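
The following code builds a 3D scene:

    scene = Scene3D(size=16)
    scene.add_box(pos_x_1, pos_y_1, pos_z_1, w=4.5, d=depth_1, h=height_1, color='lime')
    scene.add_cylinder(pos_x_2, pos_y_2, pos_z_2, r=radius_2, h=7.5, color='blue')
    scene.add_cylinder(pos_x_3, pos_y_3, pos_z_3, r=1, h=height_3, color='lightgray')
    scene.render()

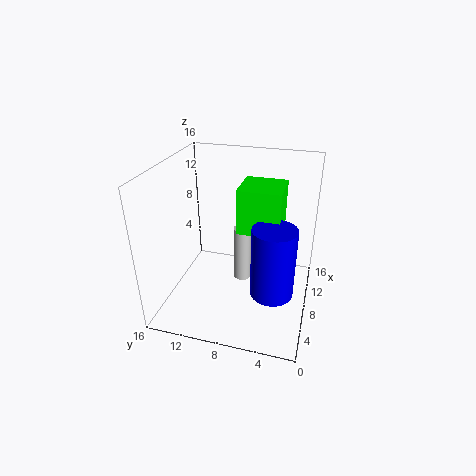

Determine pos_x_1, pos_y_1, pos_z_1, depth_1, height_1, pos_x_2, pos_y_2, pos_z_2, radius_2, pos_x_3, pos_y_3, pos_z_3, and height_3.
pos_x_1 = 6.25, pos_y_1 = 3.25, pos_z_1 = 9.5, depth_1 = 4.5, height_1 = 4.75, pos_x_2 = 5, pos_y_2 = 3.5, pos_z_2 = 3.75, radius_2 = 2.25, pos_x_3 = 9, pos_y_3 = 7.75, pos_z_3 = 2.25, height_3 = 6.5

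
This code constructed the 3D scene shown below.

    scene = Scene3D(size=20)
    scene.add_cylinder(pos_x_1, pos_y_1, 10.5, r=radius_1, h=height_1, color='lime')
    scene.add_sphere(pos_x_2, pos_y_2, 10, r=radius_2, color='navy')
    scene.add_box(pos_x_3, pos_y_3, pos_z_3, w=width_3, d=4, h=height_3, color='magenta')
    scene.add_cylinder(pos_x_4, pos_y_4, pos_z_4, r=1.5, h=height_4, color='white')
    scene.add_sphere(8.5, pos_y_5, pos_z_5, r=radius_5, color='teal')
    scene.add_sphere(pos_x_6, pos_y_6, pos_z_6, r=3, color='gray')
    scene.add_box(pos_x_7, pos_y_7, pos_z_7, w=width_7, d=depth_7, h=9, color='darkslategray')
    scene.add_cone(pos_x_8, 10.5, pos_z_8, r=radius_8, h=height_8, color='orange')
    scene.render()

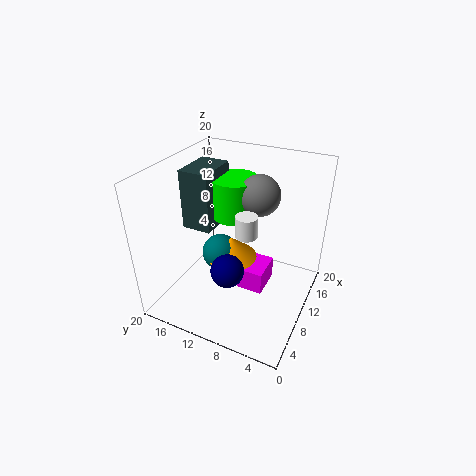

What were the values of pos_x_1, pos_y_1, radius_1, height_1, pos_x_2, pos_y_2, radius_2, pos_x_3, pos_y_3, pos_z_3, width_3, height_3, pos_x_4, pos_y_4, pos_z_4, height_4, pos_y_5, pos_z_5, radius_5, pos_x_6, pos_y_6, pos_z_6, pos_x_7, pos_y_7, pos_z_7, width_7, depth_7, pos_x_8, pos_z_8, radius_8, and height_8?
pos_x_1 = 15; pos_y_1 = 13; radius_1 = 3.5; height_1 = 6; pos_x_2 = 3; pos_y_2 = 8; radius_2 = 2; pos_x_3 = 10.5; pos_y_3 = 6.5; pos_z_3 = 0.5; width_3 = 5; height_3 = 3.5; pos_x_4 = 9.5; pos_y_4 = 8.5; pos_z_4 = 11; height_4 = 3; pos_y_5 = 12; pos_z_5 = 8; radius_5 = 2.5; pos_x_6 = 15; pos_y_6 = 9; pos_z_6 = 14.5; pos_x_7 = 10.5; pos_y_7 = 15; pos_z_7 = 9; width_7 = 6.5; depth_7 = 4.5; pos_x_8 = 9; pos_z_8 = 7.5; radius_8 = 3.5; height_8 = 3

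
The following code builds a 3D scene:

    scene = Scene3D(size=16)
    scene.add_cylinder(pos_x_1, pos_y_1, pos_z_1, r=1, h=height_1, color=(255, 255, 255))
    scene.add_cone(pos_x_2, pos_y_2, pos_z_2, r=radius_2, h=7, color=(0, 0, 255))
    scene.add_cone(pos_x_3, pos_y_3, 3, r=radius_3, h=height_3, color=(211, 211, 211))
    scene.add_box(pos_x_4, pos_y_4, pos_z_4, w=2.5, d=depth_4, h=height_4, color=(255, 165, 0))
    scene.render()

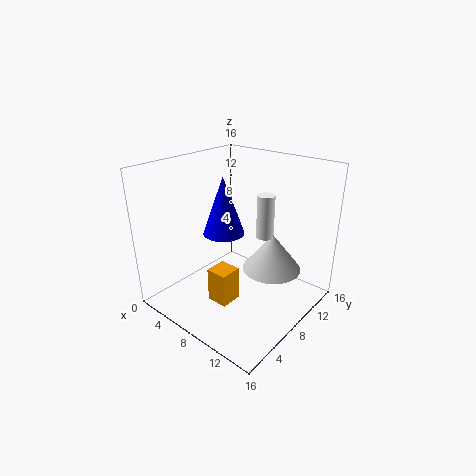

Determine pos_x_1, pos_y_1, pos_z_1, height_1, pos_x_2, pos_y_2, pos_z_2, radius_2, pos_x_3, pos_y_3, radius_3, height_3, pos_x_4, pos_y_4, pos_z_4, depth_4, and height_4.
pos_x_1 = 9.5; pos_y_1 = 11; pos_z_1 = 7.5; height_1 = 5; pos_x_2 = 4.5; pos_y_2 = 9.5; pos_z_2 = 7; radius_2 = 2.5; pos_x_3 = 10; pos_y_3 = 12; radius_3 = 3.5; height_3 = 4.5; pos_x_4 = 6; pos_y_4 = 5; pos_z_4 = 0.5; depth_4 = 2.5; height_4 = 4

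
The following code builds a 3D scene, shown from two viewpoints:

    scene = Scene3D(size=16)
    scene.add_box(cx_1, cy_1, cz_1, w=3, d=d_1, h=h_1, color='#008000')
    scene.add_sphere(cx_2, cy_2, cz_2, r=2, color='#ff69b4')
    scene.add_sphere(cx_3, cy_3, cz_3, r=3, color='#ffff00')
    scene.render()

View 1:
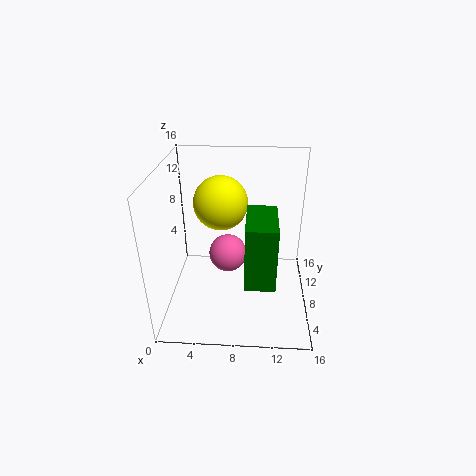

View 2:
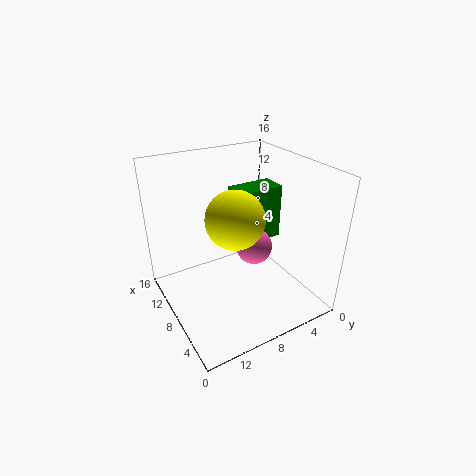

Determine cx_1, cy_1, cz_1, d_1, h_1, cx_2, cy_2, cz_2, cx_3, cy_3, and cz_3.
cx_1 = 9
cy_1 = 1.5
cz_1 = 6
d_1 = 5.5
h_1 = 6.5
cx_2 = 7
cy_2 = 6.5
cz_2 = 7
cx_3 = 6
cy_3 = 9.5
cz_3 = 11.5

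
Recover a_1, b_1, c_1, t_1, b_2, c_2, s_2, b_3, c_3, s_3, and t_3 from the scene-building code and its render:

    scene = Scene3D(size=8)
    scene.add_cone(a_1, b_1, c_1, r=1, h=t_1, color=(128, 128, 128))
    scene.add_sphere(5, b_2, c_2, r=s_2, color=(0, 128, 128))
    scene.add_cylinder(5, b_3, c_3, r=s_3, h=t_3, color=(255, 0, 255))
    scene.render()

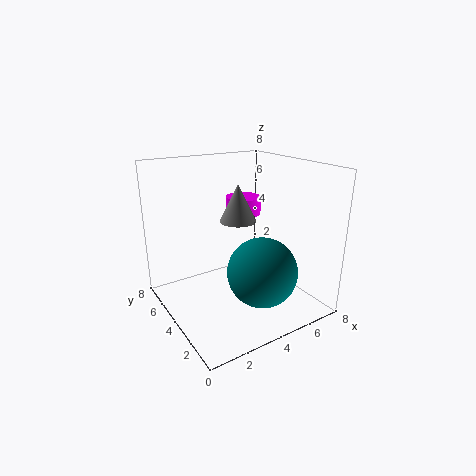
a_1 = 4, b_1 = 4, c_1 = 5, t_1 = 2, b_2 = 3, c_2 = 2, s_2 = 2, b_3 = 5, c_3 = 5, s_3 = 1, t_3 = 1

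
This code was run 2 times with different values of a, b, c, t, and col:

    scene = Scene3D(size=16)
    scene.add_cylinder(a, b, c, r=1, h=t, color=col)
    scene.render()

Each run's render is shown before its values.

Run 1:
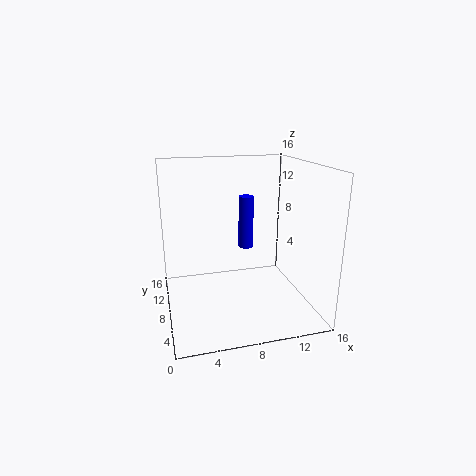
a = 11, b = 15, c = 4, t = 7, col = 'blue'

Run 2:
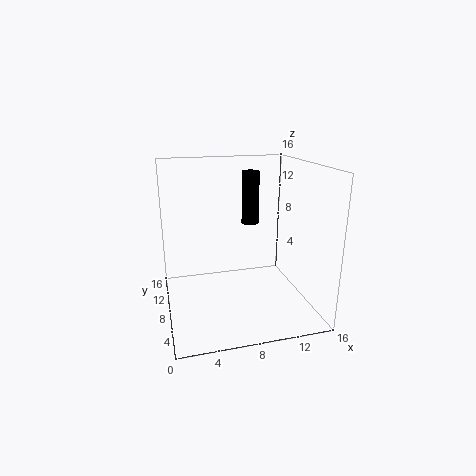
a = 10, b = 10, c = 9, t = 6, col = 'black'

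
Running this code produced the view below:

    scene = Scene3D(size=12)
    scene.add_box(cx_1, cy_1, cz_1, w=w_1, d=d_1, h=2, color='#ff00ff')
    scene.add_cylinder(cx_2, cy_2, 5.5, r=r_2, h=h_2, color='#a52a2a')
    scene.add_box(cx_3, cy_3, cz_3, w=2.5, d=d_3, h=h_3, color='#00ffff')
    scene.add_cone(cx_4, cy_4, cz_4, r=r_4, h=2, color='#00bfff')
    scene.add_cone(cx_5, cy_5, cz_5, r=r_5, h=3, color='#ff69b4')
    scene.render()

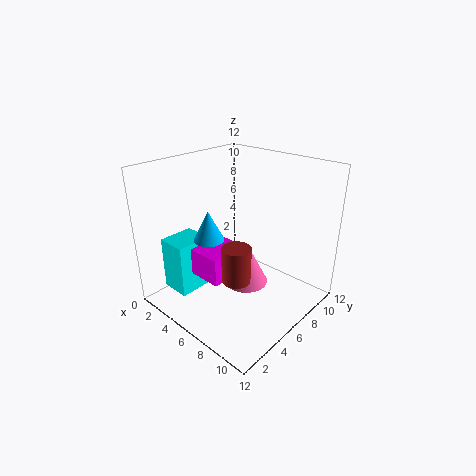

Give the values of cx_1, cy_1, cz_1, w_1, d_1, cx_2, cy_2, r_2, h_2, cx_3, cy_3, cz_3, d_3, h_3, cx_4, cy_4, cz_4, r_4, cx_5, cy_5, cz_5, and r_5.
cx_1 = 6, cy_1 = 1, cz_1 = 5, w_1 = 2.5, d_1 = 3, cx_2 = 9.5, cy_2 = 2, r_2 = 1, h_2 = 2.5, cx_3 = 1.5, cy_3 = 1.5, cz_3 = 1.5, d_3 = 3, h_3 = 4.5, cx_4 = 8, cy_4 = 1, cz_4 = 8.5, r_4 = 1, cx_5 = 9.5, cy_5 = 3, cz_5 = 5, r_5 = 1.5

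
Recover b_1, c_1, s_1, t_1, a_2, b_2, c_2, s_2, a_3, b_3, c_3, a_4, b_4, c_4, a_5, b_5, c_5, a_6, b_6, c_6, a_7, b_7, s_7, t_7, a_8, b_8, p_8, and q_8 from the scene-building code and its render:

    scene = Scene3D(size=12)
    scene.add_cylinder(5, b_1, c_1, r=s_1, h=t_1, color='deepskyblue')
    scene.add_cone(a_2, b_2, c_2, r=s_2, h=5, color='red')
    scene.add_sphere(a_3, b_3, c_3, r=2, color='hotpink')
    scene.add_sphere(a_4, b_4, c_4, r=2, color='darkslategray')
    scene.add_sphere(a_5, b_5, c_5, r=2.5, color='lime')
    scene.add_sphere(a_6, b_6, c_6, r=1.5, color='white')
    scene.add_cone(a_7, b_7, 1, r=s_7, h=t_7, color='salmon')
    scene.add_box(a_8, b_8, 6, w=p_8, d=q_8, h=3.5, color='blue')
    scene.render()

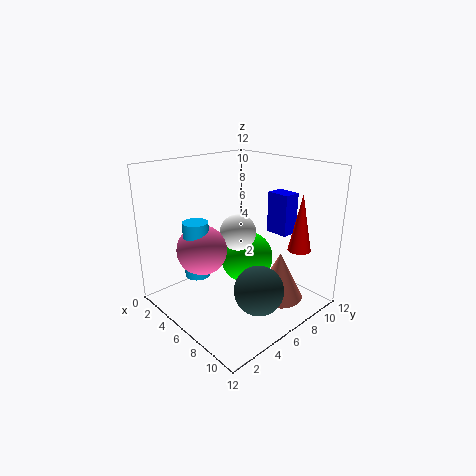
b_1 = 2.5, c_1 = 3.5, s_1 = 1, t_1 = 4.5, a_2 = 9, b_2 = 10.5, c_2 = 4.5, s_2 = 1, a_3 = 5, b_3 = 3, c_3 = 5.5, a_4 = 9, b_4 = 5.5, c_4 = 2.5, a_5 = 4, b_5 = 9, c_5 = 2.5, a_6 = 6, b_6 = 6, c_6 = 6.5, a_7 = 9, b_7 = 8, s_7 = 2, t_7 = 4, a_8 = 6.5, b_8 = 9, p_8 = 2, q_8 = 1.5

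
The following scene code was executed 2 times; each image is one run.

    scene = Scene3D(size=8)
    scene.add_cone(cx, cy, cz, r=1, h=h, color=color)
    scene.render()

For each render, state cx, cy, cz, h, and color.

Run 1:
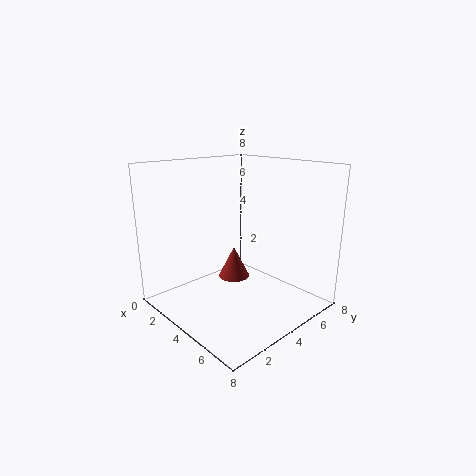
cx = 2; cy = 5.5; cz = 0.5; h = 2; color = 'brown'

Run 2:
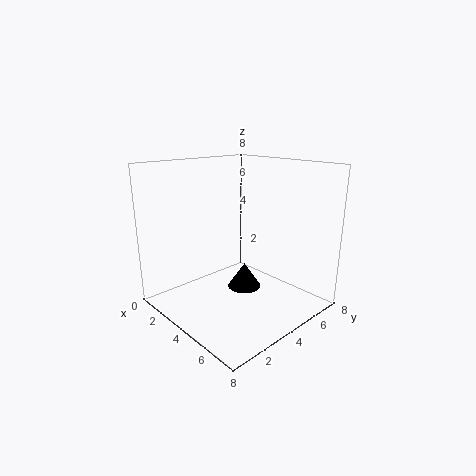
cx = 3.5; cy = 5; cz = 0.5; h = 1.5; color = 'black'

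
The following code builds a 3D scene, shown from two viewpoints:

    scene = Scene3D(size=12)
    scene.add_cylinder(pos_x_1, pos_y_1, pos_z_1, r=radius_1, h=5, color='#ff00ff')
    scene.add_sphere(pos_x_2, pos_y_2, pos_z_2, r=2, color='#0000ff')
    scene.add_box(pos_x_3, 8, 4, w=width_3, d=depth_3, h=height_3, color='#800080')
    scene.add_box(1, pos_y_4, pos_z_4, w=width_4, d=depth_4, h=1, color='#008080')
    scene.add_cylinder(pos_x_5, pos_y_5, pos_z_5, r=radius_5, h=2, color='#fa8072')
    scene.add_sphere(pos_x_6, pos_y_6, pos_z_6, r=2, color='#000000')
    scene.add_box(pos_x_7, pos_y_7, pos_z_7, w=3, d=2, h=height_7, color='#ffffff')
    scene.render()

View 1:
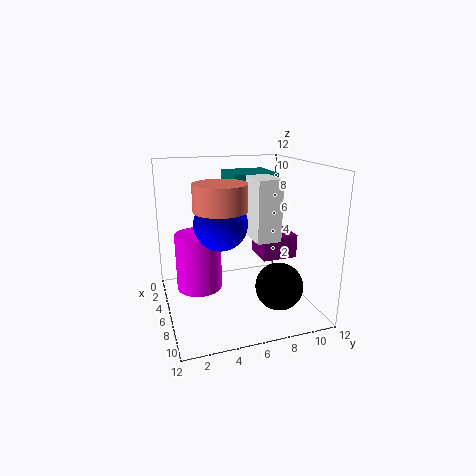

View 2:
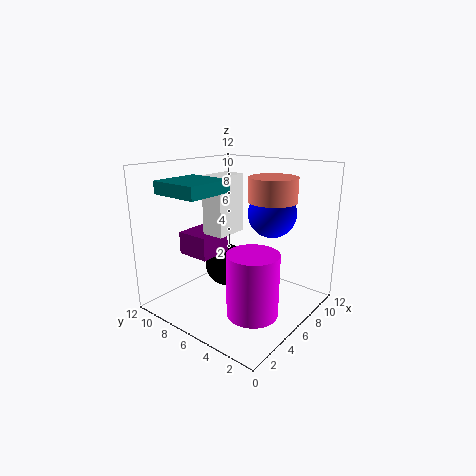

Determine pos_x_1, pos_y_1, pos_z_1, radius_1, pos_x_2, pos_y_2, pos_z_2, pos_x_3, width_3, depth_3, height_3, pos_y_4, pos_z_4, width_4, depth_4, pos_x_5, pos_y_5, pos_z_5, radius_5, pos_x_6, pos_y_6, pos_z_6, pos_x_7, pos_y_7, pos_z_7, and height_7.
pos_x_1 = 4, pos_y_1 = 3, pos_z_1 = 1, radius_1 = 2, pos_x_2 = 8, pos_y_2 = 4, pos_z_2 = 8, pos_x_3 = 4, width_3 = 3, depth_3 = 3, height_3 = 2, pos_y_4 = 6, pos_z_4 = 10, width_4 = 4, depth_4 = 4, pos_x_5 = 8, pos_y_5 = 4, pos_z_5 = 9, radius_5 = 2, pos_x_6 = 8, pos_y_6 = 9, pos_z_6 = 2, pos_x_7 = 5, pos_y_7 = 7, pos_z_7 = 6, height_7 = 5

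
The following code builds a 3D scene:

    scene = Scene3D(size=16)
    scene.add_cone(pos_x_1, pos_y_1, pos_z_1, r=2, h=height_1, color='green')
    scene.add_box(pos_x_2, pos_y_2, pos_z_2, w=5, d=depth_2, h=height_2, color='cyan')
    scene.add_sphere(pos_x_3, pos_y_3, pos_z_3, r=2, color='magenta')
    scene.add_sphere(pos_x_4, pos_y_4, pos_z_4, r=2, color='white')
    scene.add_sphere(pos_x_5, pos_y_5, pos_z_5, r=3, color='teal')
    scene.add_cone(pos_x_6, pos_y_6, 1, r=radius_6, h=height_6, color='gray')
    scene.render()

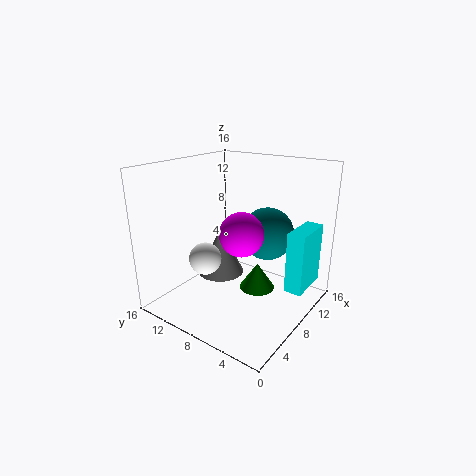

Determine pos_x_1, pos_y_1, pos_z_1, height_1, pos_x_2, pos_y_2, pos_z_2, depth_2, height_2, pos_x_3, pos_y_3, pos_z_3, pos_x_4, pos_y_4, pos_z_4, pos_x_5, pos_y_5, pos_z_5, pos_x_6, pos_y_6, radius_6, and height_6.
pos_x_1 = 9
pos_y_1 = 6
pos_z_1 = 2
height_1 = 3
pos_x_2 = 10
pos_y_2 = 1
pos_z_2 = 2
depth_2 = 2
height_2 = 7
pos_x_3 = 3
pos_y_3 = 4
pos_z_3 = 11
pos_x_4 = 8
pos_y_4 = 13
pos_z_4 = 4
pos_x_5 = 11
pos_y_5 = 6
pos_z_5 = 8
pos_x_6 = 11
pos_y_6 = 13
radius_6 = 3
height_6 = 6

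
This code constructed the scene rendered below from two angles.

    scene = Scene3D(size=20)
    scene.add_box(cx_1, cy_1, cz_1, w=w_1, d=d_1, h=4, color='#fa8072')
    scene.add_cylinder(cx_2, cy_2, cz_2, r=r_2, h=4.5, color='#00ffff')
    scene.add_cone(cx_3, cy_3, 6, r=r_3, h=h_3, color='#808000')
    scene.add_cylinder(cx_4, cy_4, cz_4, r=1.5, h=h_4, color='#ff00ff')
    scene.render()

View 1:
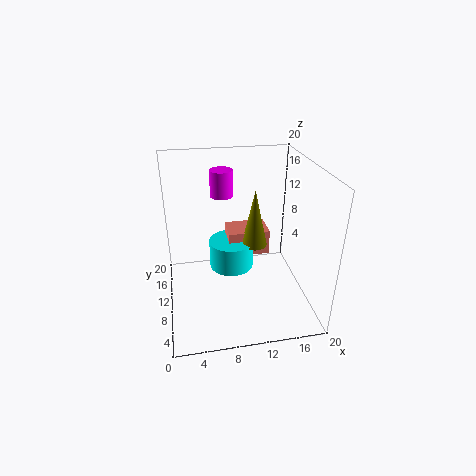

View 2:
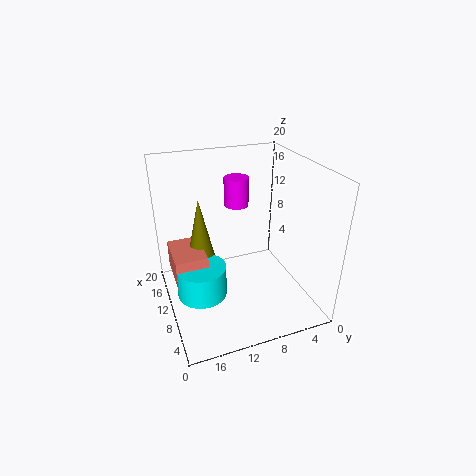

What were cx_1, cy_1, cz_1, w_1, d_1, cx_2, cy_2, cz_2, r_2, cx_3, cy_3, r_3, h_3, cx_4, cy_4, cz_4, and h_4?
cx_1 = 9.5, cy_1 = 14.5, cz_1 = 4, w_1 = 6.5, d_1 = 4.5, cx_2 = 10, cy_2 = 15.5, cz_2 = 2, r_2 = 3.5, cx_3 = 13.5, cy_3 = 14.5, r_3 = 2, h_3 = 9, cx_4 = 8, cy_4 = 11, cz_4 = 16, h_4 = 3.5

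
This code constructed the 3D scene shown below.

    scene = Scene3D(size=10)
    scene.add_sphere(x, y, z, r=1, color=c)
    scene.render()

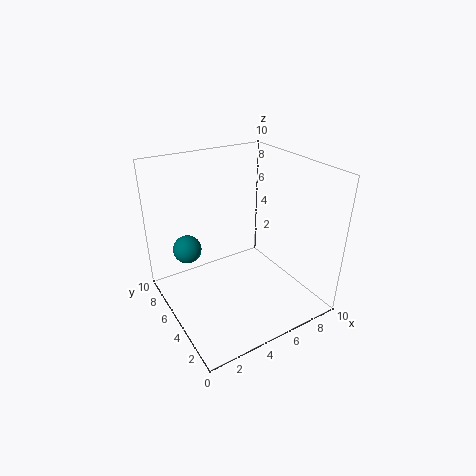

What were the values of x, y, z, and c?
x = 2
y = 7
z = 4
c = 'teal'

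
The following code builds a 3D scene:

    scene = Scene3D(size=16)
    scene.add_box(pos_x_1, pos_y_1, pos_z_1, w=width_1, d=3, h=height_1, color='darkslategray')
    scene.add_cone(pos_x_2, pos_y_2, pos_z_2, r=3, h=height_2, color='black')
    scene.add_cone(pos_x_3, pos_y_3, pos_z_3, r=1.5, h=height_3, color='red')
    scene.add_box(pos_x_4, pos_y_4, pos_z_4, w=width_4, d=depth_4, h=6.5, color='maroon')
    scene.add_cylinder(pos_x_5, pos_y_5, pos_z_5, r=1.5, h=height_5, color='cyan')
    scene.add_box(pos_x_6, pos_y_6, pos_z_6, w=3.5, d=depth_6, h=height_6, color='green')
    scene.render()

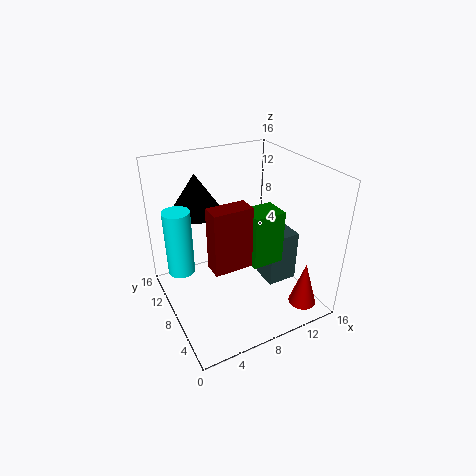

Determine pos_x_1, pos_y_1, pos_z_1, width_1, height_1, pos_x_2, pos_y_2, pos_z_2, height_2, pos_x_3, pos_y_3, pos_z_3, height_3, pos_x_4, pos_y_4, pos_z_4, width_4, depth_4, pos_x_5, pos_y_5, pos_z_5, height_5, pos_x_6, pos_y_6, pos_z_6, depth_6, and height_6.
pos_x_1 = 11
pos_y_1 = 5.5
pos_z_1 = 2
width_1 = 3.5
height_1 = 6
pos_x_2 = 5
pos_y_2 = 12.5
pos_z_2 = 10
height_2 = 4.5
pos_x_3 = 13
pos_y_3 = 2
pos_z_3 = 1.5
height_3 = 5
pos_x_4 = 3.5
pos_y_4 = 4
pos_z_4 = 7
width_4 = 4
depth_4 = 2
pos_x_5 = 2
pos_y_5 = 10.5
pos_z_5 = 4
height_5 = 7.5
pos_x_6 = 8.5
pos_y_6 = 5
pos_z_6 = 5.5
depth_6 = 3
height_6 = 6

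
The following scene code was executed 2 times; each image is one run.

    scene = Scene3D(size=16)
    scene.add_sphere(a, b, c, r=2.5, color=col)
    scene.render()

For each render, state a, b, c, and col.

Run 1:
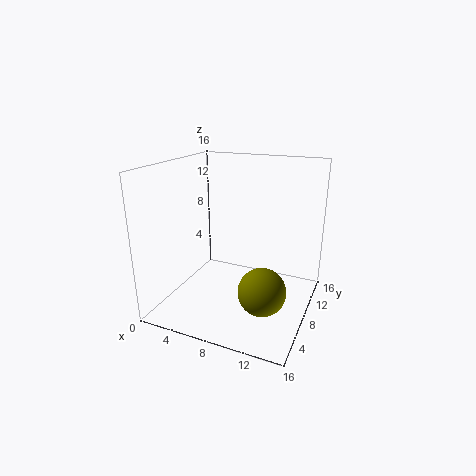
a = 12, b = 5, c = 3.75, col = 'olive'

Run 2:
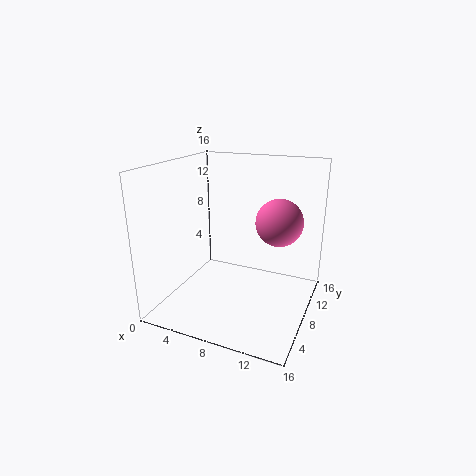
a = 12.5, b = 8.5, c = 10.25, col = 'hotpink'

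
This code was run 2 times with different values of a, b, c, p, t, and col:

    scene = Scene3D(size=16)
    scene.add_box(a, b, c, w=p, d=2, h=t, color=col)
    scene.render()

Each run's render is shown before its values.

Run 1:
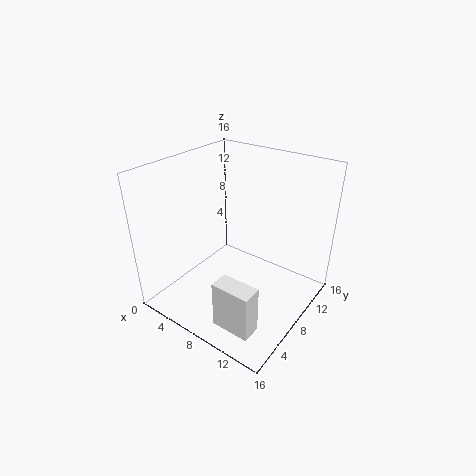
a = 10; b = 1; c = 2; p = 4; t = 5; col = 'white'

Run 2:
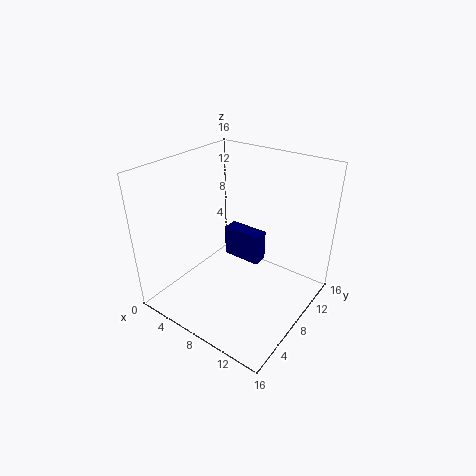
a = 3; b = 12; c = 2; p = 5; t = 4; col = 'navy'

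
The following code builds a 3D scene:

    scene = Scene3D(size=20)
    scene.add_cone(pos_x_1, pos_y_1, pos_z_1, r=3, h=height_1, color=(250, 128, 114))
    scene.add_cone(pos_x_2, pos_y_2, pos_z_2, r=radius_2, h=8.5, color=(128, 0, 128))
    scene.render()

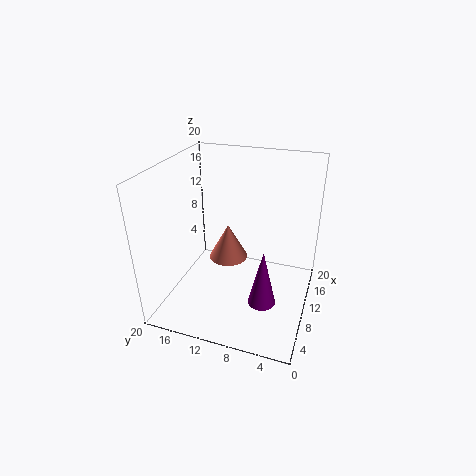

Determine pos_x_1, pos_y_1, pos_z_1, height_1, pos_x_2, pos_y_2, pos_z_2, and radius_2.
pos_x_1 = 14, pos_y_1 = 13, pos_z_1 = 4, height_1 = 5.5, pos_x_2 = 9, pos_y_2 = 6, pos_z_2 = 0.5, radius_2 = 2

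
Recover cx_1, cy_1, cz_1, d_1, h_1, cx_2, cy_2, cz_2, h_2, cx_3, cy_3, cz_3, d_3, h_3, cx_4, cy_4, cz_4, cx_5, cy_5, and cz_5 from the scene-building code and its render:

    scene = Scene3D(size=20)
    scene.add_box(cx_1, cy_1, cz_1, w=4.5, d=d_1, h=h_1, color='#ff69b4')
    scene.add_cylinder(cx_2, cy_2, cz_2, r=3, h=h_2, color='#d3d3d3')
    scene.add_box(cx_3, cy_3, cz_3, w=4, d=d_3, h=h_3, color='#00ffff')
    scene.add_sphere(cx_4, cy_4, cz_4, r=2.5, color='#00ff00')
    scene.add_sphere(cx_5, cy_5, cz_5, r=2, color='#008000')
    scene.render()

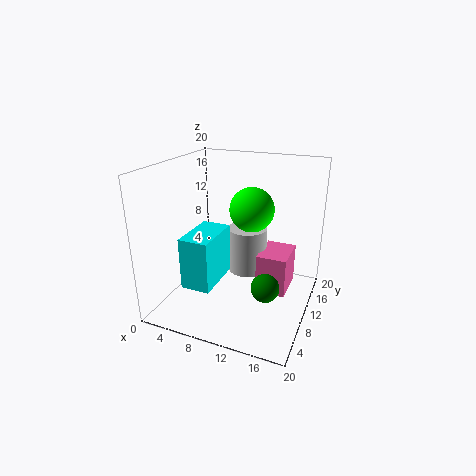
cx_1 = 12, cy_1 = 12, cz_1 = 0.5, d_1 = 6, h_1 = 6, cx_2 = 9.5, cy_2 = 15, cz_2 = 2.5, h_2 = 7, cx_3 = 4.5, cy_3 = 3.5, cz_3 = 4.5, d_3 = 7, h_3 = 7, cx_4 = 14, cy_4 = 4.5, cz_4 = 16.5, cx_5 = 14.5, cy_5 = 9, cz_5 = 3.5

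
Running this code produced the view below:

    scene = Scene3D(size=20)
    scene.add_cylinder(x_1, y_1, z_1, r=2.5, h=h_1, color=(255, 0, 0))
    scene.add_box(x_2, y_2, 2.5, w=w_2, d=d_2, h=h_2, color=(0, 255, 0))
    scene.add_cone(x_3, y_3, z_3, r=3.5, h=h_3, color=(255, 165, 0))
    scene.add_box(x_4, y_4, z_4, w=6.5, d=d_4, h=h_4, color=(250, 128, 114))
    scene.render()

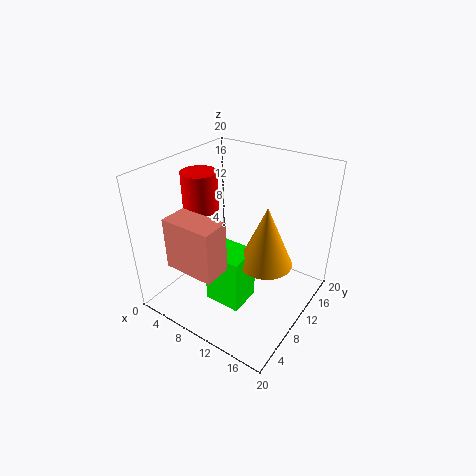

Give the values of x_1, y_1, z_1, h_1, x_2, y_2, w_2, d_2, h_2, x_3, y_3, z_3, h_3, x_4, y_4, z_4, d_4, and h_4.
x_1 = 4
y_1 = 9.5
z_1 = 13
h_1 = 5.5
x_2 = 8.5
y_2 = 4.5
w_2 = 5
d_2 = 4.5
h_2 = 7.5
x_3 = 15
y_3 = 9
z_3 = 8.5
h_3 = 8
x_4 = 6
y_4 = 0.5
z_4 = 9.5
d_4 = 3.5
h_4 = 6.5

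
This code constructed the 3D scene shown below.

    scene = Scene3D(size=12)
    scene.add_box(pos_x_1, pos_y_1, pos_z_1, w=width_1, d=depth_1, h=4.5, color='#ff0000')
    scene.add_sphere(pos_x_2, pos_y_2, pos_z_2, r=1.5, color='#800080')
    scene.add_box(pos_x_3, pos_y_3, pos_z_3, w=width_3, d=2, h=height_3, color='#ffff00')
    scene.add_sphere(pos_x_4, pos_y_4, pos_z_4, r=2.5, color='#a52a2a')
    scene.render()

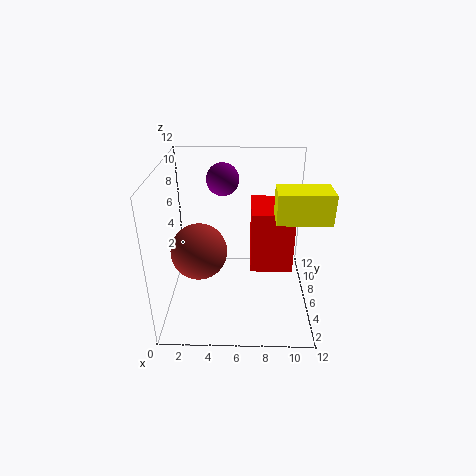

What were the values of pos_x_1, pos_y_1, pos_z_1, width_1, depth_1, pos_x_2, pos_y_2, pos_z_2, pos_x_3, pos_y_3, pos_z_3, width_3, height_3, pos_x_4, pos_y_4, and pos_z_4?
pos_x_1 = 7
pos_y_1 = 2
pos_z_1 = 5.5
width_1 = 3
depth_1 = 3.5
pos_x_2 = 4.5
pos_y_2 = 10.5
pos_z_2 = 9.5
pos_x_3 = 8.5
pos_y_3 = 0.5
pos_z_3 = 10
width_3 = 3.5
height_3 = 2
pos_x_4 = 2.5
pos_y_4 = 7
pos_z_4 = 4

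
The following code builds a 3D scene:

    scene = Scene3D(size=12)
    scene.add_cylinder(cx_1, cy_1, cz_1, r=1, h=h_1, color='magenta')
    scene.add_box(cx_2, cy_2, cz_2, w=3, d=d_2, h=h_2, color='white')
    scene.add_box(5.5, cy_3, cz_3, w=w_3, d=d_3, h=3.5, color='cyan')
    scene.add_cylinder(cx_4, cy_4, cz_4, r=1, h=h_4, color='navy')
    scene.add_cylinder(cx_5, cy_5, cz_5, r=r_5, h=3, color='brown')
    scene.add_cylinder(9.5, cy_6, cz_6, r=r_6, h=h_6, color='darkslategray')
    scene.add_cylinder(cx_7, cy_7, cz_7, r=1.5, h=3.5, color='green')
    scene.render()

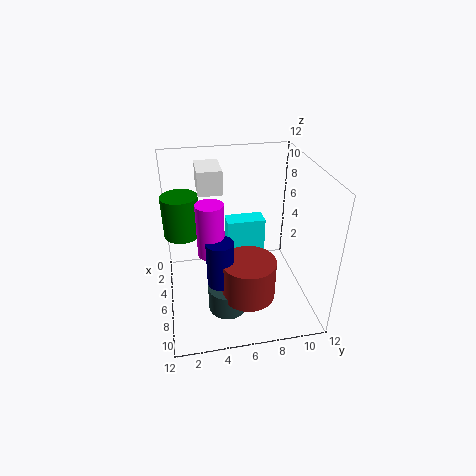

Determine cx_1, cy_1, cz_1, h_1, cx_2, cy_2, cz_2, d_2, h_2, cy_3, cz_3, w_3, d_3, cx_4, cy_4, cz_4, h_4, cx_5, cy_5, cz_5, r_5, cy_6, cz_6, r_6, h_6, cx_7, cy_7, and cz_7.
cx_1 = 8.5, cy_1 = 3.5, cz_1 = 6.5, h_1 = 4, cx_2 = 2, cy_2 = 3, cz_2 = 9.5, d_2 = 2, h_2 = 2, cy_3 = 5, cz_3 = 4.5, w_3 = 1.5, d_3 = 3, cx_4 = 9.5, cy_4 = 4, cz_4 = 4.5, h_4 = 3.5, cx_5 = 10, cy_5 = 6, cz_5 = 3.5, r_5 = 2, cy_6 = 4.5, cz_6 = 2, r_6 = 1.5, h_6 = 2, cx_7 = 4.5, cy_7 = 1.5, cz_7 = 6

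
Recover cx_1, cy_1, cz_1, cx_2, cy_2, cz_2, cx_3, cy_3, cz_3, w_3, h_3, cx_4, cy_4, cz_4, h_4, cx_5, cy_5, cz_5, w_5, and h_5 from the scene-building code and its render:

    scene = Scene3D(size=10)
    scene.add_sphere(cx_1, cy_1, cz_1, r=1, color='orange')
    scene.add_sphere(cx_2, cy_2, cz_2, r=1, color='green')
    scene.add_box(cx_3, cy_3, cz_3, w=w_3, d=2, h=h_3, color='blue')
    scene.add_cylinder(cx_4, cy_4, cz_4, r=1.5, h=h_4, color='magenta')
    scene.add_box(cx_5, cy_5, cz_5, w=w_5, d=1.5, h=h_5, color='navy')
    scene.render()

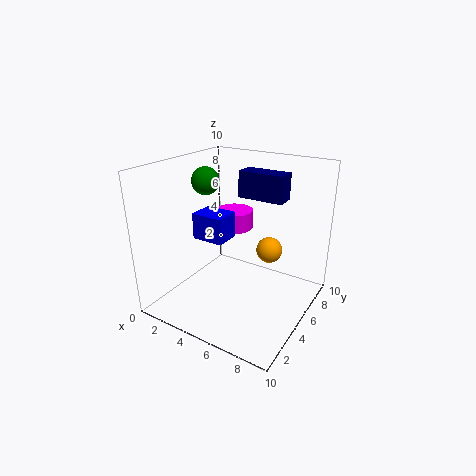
cx_1 = 6; cy_1 = 8; cz_1 = 3; cx_2 = 2; cy_2 = 5.5; cz_2 = 8.5; cx_3 = 1; cy_3 = 5; cz_3 = 4; w_3 = 2.5; h_3 = 2; cx_4 = 2.5; cy_4 = 8.5; cz_4 = 4; h_4 = 1.5; cx_5 = 3.5; cy_5 = 7.5; cz_5 = 7; w_5 = 3.5; h_5 = 2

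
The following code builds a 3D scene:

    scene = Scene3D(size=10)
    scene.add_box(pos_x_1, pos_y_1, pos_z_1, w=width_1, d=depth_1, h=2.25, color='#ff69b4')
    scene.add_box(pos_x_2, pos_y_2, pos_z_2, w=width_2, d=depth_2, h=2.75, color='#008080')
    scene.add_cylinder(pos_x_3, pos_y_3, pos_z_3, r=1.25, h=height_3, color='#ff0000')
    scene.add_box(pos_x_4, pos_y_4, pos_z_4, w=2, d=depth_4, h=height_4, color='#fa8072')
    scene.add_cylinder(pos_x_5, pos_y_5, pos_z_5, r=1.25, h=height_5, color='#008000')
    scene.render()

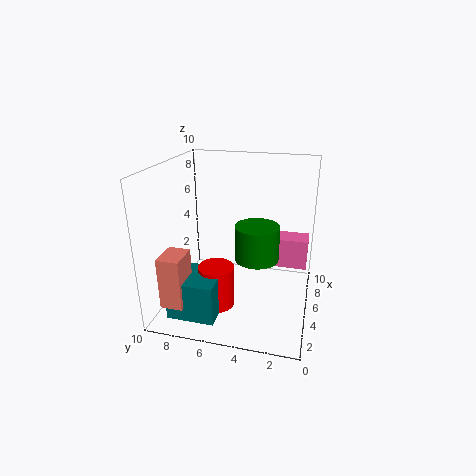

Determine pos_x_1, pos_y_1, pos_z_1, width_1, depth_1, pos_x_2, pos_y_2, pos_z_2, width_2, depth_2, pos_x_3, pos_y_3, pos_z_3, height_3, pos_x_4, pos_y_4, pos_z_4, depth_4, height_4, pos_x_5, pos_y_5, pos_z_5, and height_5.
pos_x_1 = 7, pos_y_1 = 0.25, pos_z_1 = 2, width_1 = 1.75, depth_1 = 2.75, pos_x_2 = 1.25, pos_y_2 = 5.75, pos_z_2 = 0.25, width_2 = 3, depth_2 = 3.25, pos_x_3 = 3.75, pos_y_3 = 6.25, pos_z_3 = 0.25, height_3 = 3, pos_x_4 = 1, pos_y_4 = 7.75, pos_z_4 = 1.25, depth_4 = 1.5, height_4 = 3.5, pos_x_5 = 1.5, pos_y_5 = 3, pos_z_5 = 5.5, height_5 = 2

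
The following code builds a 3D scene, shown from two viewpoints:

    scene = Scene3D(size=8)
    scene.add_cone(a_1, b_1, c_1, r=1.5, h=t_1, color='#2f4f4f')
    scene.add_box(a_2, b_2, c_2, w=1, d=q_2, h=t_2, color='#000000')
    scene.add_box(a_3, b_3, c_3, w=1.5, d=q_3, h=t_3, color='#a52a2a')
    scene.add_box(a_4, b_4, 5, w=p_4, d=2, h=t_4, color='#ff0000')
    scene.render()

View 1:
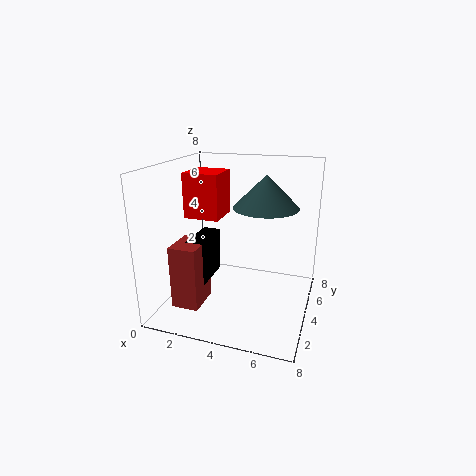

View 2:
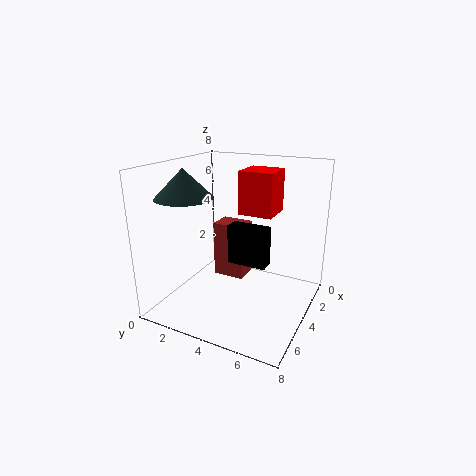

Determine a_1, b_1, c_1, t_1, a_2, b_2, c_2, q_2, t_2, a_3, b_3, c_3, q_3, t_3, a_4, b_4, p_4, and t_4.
a_1 = 6; b_1 = 2; c_1 = 6.5; t_1 = 1.5; a_2 = 1.5; b_2 = 2.5; c_2 = 1.5; q_2 = 2.5; t_2 = 2.5; a_3 = 1; b_3 = 1.5; c_3 = 0.5; q_3 = 2; t_3 = 3.5; a_4 = 1; b_4 = 3.5; p_4 = 2; t_4 = 2.5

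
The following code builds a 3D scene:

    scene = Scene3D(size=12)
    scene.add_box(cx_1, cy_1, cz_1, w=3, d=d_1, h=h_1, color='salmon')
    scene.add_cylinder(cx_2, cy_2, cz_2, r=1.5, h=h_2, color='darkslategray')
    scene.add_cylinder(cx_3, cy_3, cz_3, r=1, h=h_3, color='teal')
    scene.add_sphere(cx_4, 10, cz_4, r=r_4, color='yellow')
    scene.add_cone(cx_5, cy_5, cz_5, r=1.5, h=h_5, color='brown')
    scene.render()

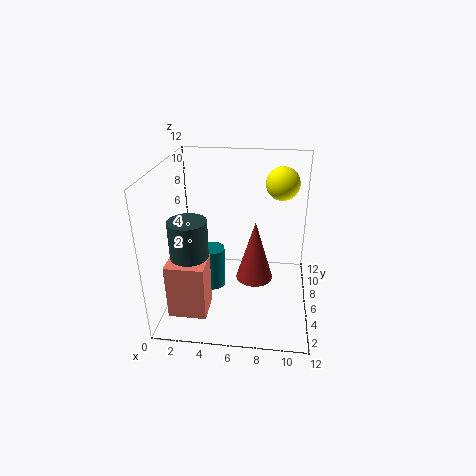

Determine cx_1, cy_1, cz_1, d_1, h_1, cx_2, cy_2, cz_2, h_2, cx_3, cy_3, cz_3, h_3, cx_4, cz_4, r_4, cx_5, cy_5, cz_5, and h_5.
cx_1 = 1, cy_1 = 1.5, cz_1 = 1, d_1 = 2.5, h_1 = 4.5, cx_2 = 2.5, cy_2 = 3.5, cz_2 = 5, h_2 = 3.5, cx_3 = 4, cy_3 = 5, cz_3 = 2, h_3 = 3.5, cx_4 = 9.5, cz_4 = 9.5, r_4 = 1.5, cx_5 = 7.5, cy_5 = 5, cz_5 = 3, h_5 = 5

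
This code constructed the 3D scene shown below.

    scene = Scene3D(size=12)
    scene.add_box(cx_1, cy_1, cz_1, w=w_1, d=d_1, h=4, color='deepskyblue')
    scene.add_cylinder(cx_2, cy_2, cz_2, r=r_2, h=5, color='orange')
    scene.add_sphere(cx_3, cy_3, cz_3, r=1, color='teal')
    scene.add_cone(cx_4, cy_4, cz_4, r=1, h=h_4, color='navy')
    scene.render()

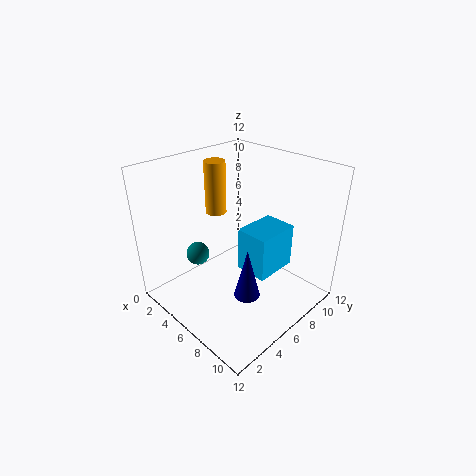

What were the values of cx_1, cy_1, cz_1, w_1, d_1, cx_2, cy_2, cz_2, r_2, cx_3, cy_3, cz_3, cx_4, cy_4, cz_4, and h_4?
cx_1 = 5
cy_1 = 7
cz_1 = 2
w_1 = 3
d_1 = 4
cx_2 = 1
cy_2 = 8
cz_2 = 6
r_2 = 1
cx_3 = 3
cy_3 = 4
cz_3 = 4
cx_4 = 9
cy_4 = 4
cz_4 = 3
h_4 = 4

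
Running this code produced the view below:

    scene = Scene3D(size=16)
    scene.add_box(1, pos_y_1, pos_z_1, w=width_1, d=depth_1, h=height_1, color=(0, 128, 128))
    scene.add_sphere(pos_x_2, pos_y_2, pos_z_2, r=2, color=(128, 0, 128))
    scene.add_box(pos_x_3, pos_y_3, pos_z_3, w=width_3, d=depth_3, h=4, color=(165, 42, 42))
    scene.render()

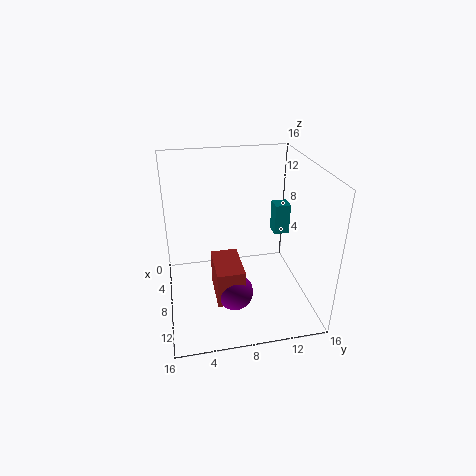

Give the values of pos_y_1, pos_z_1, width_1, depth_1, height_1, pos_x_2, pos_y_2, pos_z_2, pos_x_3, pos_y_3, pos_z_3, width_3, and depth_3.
pos_y_1 = 14
pos_z_1 = 5
width_1 = 2
depth_1 = 2
height_1 = 4
pos_x_2 = 11
pos_y_2 = 7
pos_z_2 = 3
pos_x_3 = 7
pos_y_3 = 5
pos_z_3 = 2
width_3 = 5
depth_3 = 3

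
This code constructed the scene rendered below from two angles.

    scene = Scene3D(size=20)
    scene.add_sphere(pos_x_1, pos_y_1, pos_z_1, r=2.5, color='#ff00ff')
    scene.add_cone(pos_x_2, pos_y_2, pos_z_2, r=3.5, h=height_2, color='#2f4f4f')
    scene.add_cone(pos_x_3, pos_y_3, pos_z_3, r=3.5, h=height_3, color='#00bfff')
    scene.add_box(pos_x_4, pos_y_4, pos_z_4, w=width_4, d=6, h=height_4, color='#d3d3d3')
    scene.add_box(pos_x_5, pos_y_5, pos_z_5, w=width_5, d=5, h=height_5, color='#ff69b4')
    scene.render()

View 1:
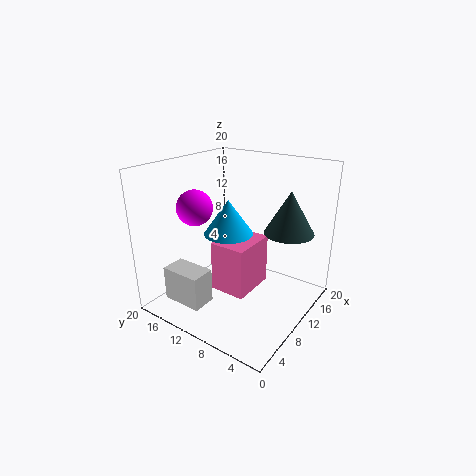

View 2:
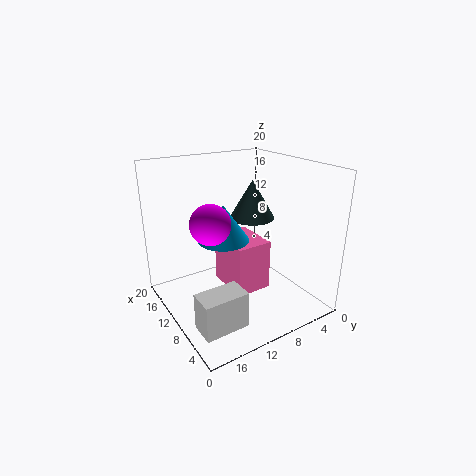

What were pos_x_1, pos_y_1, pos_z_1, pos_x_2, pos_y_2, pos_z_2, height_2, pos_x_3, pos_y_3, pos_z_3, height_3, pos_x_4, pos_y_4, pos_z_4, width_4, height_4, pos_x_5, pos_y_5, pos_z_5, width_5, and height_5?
pos_x_1 = 7.5; pos_y_1 = 15.5; pos_z_1 = 14; pos_x_2 = 14.5; pos_y_2 = 4.5; pos_z_2 = 10.5; height_2 = 6; pos_x_3 = 10.5; pos_y_3 = 12; pos_z_3 = 10; height_3 = 5; pos_x_4 = 3.5; pos_y_4 = 12.5; pos_z_4 = 0.5; width_4 = 3.5; height_4 = 5; pos_x_5 = 6.5; pos_y_5 = 7; pos_z_5 = 3; width_5 = 6.5; height_5 = 7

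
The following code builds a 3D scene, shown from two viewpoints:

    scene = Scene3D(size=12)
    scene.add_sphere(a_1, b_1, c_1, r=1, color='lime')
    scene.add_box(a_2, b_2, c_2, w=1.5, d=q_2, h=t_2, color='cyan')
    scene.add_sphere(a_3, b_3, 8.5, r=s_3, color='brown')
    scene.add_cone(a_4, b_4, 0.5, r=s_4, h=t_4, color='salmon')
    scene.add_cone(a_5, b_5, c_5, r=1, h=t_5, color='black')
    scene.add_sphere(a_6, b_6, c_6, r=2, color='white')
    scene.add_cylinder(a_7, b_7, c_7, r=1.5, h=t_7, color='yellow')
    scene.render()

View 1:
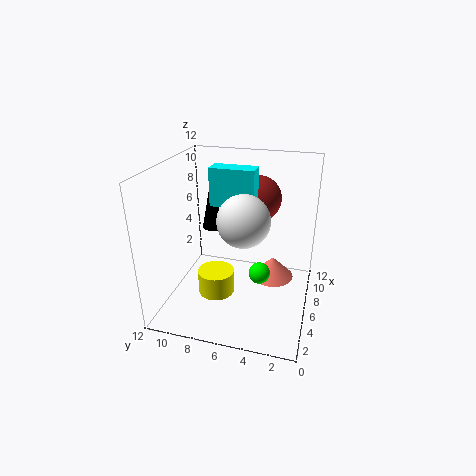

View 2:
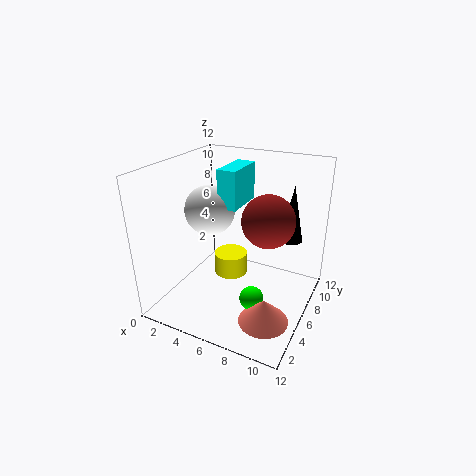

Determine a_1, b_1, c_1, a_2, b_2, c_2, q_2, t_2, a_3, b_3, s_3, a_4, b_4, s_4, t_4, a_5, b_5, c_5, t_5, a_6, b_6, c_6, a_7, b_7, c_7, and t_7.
a_1 = 8
b_1 = 4.5
c_1 = 1.5
a_2 = 5
b_2 = 4.5
c_2 = 9
q_2 = 3.5
t_2 = 3
a_3 = 9
b_3 = 5
s_3 = 2
a_4 = 9.5
b_4 = 3.5
s_4 = 2
t_4 = 2
a_5 = 9.5
b_5 = 9.5
c_5 = 5
t_5 = 5
a_6 = 4
b_6 = 5
c_6 = 8.5
a_7 = 4.5
b_7 = 7.5
c_7 = 1.5
t_7 = 2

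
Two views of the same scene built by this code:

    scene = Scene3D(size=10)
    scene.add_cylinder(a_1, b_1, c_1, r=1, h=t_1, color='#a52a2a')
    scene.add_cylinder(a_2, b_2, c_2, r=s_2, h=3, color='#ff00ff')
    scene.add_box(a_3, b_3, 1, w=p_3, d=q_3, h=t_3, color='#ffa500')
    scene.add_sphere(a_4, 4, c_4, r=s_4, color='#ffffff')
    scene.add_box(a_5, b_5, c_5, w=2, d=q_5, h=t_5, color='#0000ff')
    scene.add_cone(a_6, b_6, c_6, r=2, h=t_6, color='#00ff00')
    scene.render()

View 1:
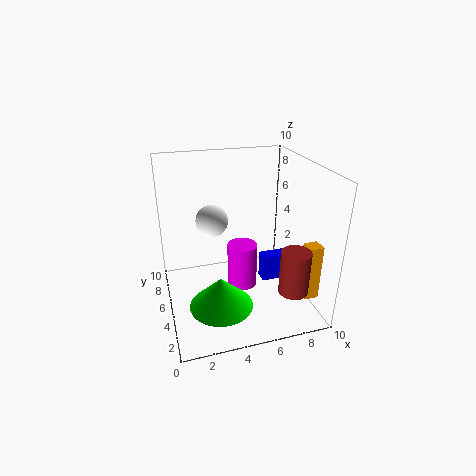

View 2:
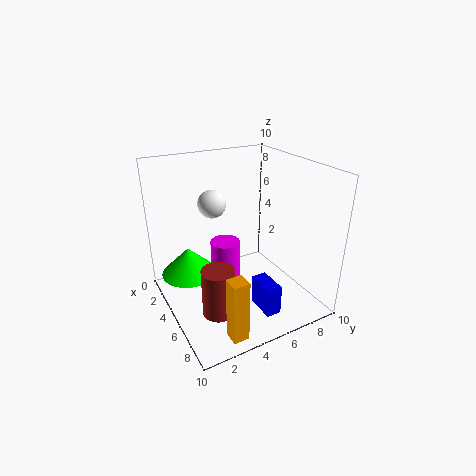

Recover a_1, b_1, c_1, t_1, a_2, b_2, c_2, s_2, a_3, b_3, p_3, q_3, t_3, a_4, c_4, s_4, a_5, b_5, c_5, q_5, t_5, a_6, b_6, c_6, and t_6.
a_1 = 8; b_1 = 2; c_1 = 2; t_1 = 3; a_2 = 5; b_2 = 4; c_2 = 2; s_2 = 1; a_3 = 9; b_3 = 2; p_3 = 1; q_3 = 1; t_3 = 4; a_4 = 3; c_4 = 7; s_4 = 1; a_5 = 7; b_5 = 5; c_5 = 1; q_5 = 1; t_5 = 2; a_6 = 3; b_6 = 2; c_6 = 2; t_6 = 2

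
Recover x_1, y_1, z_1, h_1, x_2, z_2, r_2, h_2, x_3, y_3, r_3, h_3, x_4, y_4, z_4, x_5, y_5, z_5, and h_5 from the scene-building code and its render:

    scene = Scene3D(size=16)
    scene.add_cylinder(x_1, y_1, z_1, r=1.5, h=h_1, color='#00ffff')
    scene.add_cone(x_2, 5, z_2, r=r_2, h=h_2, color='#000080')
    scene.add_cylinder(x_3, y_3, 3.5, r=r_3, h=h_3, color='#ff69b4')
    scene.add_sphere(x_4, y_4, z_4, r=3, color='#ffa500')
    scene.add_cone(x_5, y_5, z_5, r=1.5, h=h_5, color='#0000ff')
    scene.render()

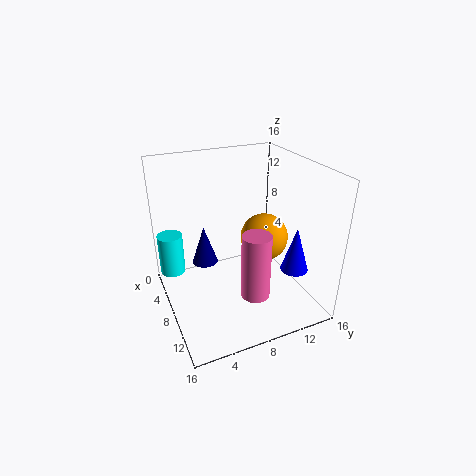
x_1 = 2.5
y_1 = 1.5
z_1 = 2
h_1 = 5
x_2 = 5
z_2 = 4
r_2 = 1.5
h_2 = 4.5
x_3 = 12.5
y_3 = 8
r_3 = 1.5
h_3 = 7
x_4 = 5
y_4 = 13
z_4 = 5.5
x_5 = 12
y_5 = 13
z_5 = 5
h_5 = 5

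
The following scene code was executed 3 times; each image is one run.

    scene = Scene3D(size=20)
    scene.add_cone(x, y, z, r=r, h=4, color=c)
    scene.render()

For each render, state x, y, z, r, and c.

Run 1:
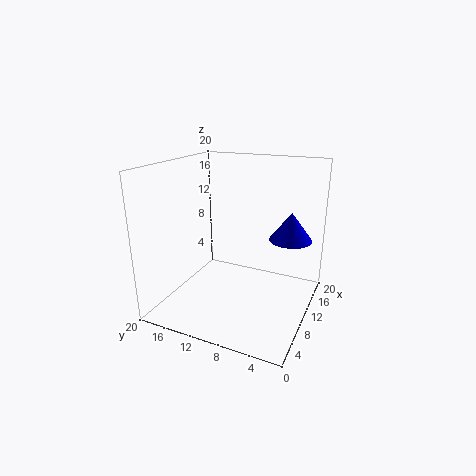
x = 13.5, y = 3.5, z = 9.5, r = 3, c = 'blue'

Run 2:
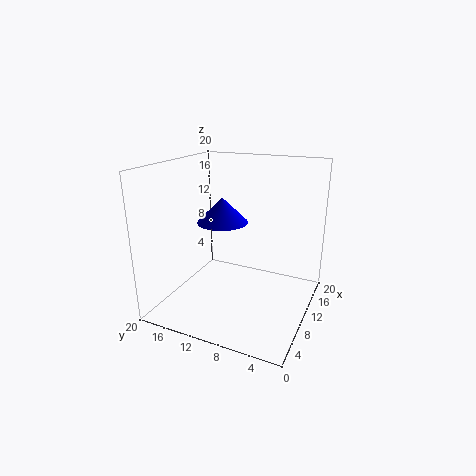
x = 15, y = 15, z = 10, r = 4, c = 'blue'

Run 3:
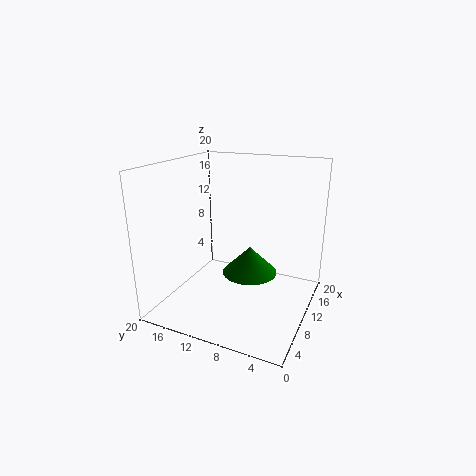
x = 12, y = 9, z = 4, r = 4, c = 'green'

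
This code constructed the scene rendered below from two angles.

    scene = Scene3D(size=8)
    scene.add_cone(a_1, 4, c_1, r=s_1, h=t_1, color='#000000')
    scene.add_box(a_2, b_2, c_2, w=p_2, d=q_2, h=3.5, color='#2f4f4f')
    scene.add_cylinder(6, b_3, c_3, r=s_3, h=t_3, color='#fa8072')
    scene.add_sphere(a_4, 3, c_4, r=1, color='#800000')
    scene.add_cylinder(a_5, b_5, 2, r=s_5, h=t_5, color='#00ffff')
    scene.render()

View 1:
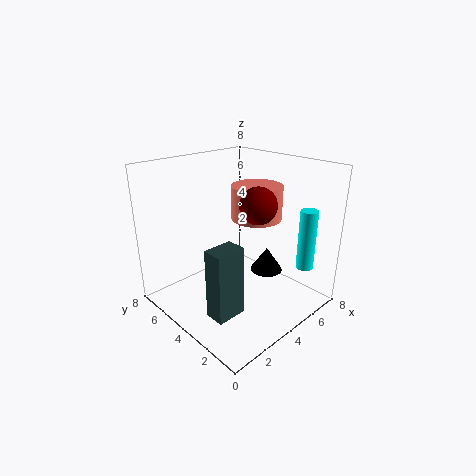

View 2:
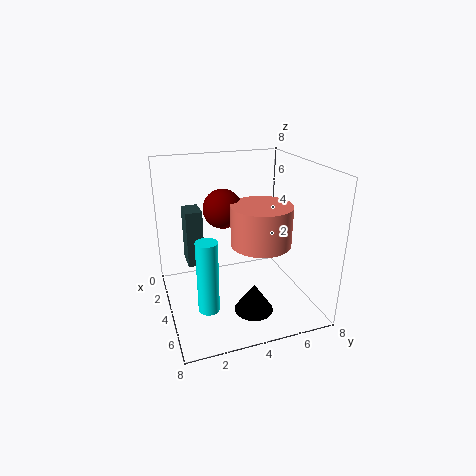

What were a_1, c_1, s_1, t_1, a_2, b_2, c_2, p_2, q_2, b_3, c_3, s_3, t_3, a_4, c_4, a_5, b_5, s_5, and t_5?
a_1 = 6.5; c_1 = 1; s_1 = 1; t_1 = 1.5; a_2 = 0.5; b_2 = 1.5; c_2 = 1.5; p_2 = 1.5; q_2 = 1; b_3 = 4.5; c_3 = 4.5; s_3 = 1.5; t_3 = 2; a_4 = 4.5; c_4 = 6; a_5 = 7; b_5 = 1.5; s_5 = 0.5; t_5 = 3.5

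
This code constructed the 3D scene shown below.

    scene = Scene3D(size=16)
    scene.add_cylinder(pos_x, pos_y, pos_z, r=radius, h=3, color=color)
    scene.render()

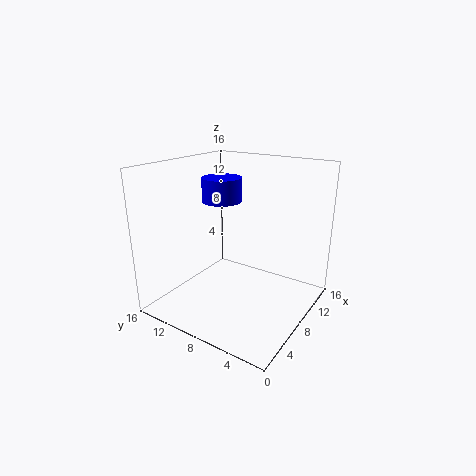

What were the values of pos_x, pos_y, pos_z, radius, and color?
pos_x = 12
pos_y = 13
pos_z = 10.5
radius = 2.5
color = 'blue'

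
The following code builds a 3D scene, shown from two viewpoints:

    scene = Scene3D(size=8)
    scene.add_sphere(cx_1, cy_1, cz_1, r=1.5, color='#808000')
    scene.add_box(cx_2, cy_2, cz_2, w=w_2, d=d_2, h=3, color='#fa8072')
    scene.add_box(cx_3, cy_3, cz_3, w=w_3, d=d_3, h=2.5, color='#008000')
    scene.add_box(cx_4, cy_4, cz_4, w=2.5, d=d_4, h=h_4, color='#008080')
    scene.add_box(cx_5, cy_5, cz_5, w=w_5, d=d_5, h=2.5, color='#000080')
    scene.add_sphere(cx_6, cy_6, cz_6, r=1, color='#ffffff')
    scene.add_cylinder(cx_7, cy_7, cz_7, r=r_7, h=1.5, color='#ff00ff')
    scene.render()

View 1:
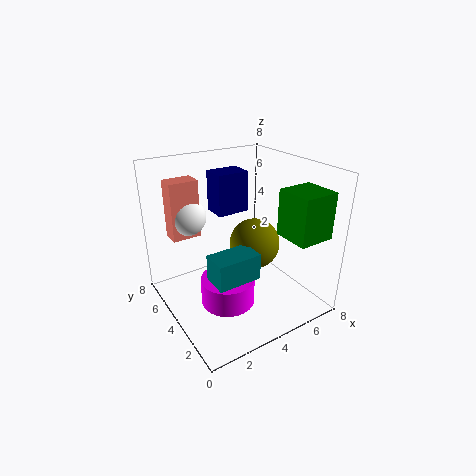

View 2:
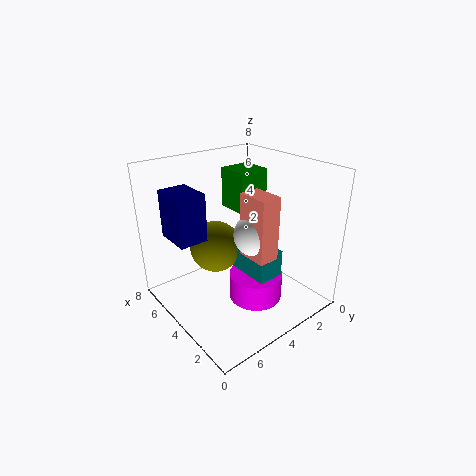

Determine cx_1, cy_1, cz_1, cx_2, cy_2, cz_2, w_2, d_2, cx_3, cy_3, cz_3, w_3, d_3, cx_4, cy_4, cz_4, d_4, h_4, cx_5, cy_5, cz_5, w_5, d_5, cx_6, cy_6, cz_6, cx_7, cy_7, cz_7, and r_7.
cx_1 = 5.5; cy_1 = 4.5; cz_1 = 3; cx_2 = 0.5; cy_2 = 4.5; cz_2 = 4.5; w_2 = 1.5; d_2 = 1; cx_3 = 5.5; cy_3 = 0.5; cz_3 = 4.5; w_3 = 2; d_3 = 2; cx_4 = 2; cy_4 = 2.5; cz_4 = 2; d_4 = 1.5; h_4 = 1.5; cx_5 = 4; cy_5 = 6; cz_5 = 4.5; w_5 = 2; d_5 = 1.5; cx_6 = 1.5; cy_6 = 5; cz_6 = 5.5; cx_7 = 3; cy_7 = 3.5; cz_7 = 0.5; r_7 = 1.5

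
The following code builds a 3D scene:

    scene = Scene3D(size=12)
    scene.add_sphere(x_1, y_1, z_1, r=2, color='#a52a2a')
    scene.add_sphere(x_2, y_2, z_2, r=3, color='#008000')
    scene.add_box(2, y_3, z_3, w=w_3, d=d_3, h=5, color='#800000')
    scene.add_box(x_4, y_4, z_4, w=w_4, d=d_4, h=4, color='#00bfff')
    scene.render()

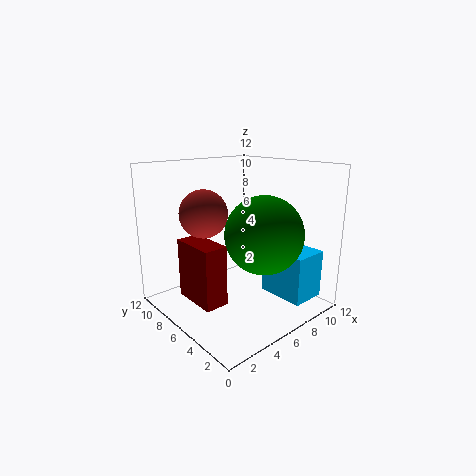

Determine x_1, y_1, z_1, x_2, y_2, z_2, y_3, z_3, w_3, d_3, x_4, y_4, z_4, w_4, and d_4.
x_1 = 4; y_1 = 8; z_1 = 8; x_2 = 6; y_2 = 3; z_2 = 7; y_3 = 5; z_3 = 1; w_3 = 2; d_3 = 4; x_4 = 8; y_4 = 1; z_4 = 1; w_4 = 3; d_4 = 4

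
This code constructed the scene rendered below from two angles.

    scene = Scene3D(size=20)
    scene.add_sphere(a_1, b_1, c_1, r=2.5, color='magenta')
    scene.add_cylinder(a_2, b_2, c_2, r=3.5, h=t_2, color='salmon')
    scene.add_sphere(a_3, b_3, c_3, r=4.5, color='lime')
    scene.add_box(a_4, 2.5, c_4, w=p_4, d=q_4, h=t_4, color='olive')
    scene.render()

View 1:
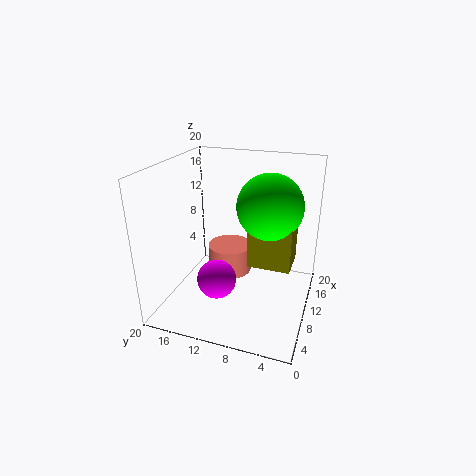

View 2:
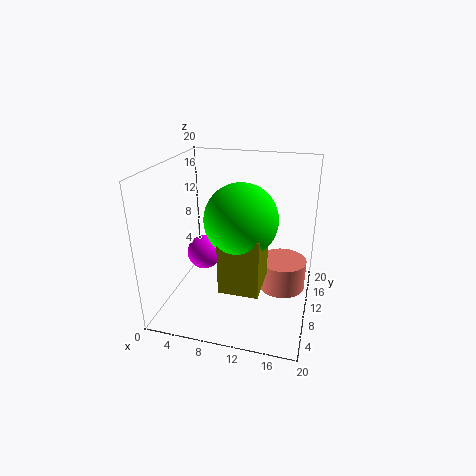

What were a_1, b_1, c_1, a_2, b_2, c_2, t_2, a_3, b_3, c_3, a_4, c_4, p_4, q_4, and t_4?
a_1 = 4.5; b_1 = 11; c_1 = 6.5; a_2 = 16; b_2 = 13.5; c_2 = 1; t_2 = 4.5; a_3 = 11.5; b_3 = 6; c_3 = 14.5; a_4 = 9.5; c_4 = 6; p_4 = 5; q_4 = 6; t_4 = 7.5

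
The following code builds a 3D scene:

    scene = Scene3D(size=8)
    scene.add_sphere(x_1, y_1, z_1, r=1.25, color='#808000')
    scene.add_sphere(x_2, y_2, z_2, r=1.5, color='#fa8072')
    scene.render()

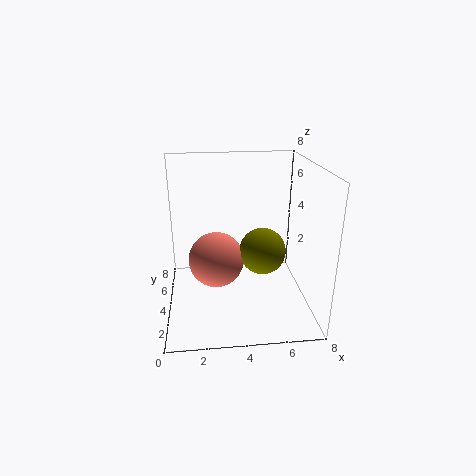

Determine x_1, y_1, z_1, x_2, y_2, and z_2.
x_1 = 5.25
y_1 = 3.25
z_1 = 3.5
x_2 = 2.75
y_2 = 3.5
z_2 = 3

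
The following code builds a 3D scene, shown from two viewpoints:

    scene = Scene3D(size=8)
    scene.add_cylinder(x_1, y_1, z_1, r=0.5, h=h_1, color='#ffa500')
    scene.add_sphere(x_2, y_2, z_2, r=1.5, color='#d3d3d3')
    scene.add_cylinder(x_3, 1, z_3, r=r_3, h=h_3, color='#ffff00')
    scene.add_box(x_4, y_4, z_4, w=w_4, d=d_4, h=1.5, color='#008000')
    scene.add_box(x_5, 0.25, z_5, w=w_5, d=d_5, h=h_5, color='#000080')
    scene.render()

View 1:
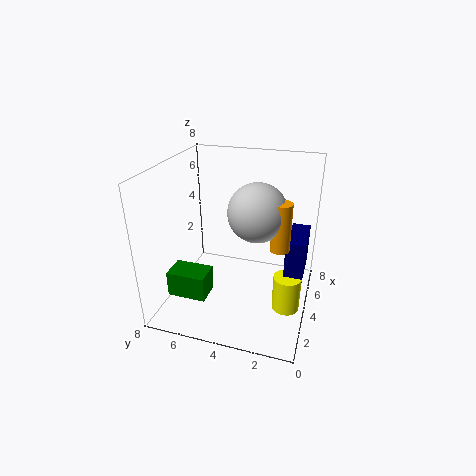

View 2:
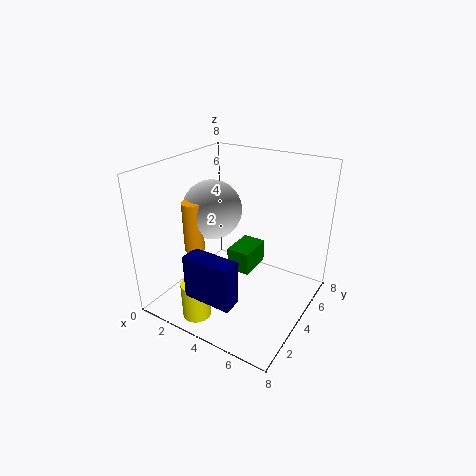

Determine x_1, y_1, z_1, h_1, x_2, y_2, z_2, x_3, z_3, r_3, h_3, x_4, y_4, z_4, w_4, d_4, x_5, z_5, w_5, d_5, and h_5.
x_1 = 3
y_1 = 1.5
z_1 = 4.25
h_1 = 2.5
x_2 = 3.25
y_2 = 2.75
z_2 = 6
x_3 = 3.25
z_3 = 0.5
r_3 = 0.75
h_3 = 2
x_4 = 2.25
y_4 = 5.5
z_4 = 0.5
w_4 = 1.5
d_4 = 2.25
x_5 = 3.25
z_5 = 2.25
w_5 = 2.5
d_5 = 1
h_5 = 2.25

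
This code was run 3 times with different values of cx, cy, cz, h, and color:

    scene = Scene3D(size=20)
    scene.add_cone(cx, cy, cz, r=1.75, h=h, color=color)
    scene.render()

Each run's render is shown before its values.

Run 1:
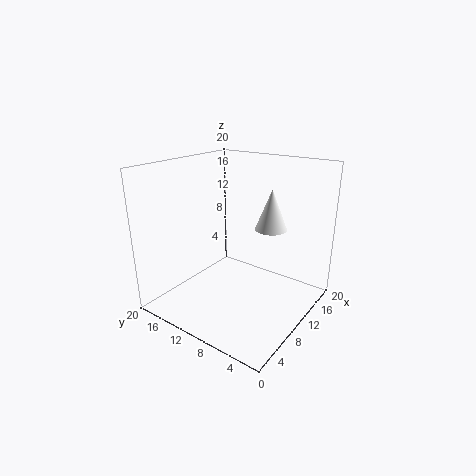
cx = 5.75, cy = 2.5, cz = 14.5, h = 4.5, color = 'white'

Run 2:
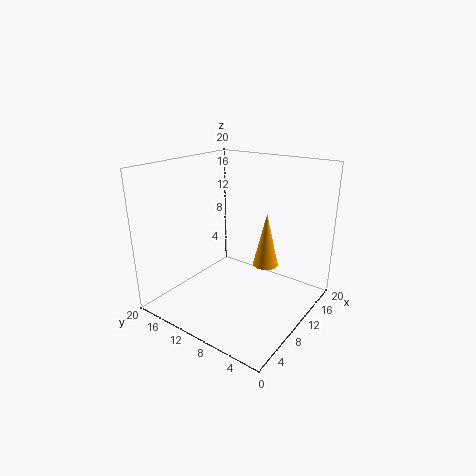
cx = 11.75, cy = 6.5, cz = 6.25, h = 7.5, color = 'orange'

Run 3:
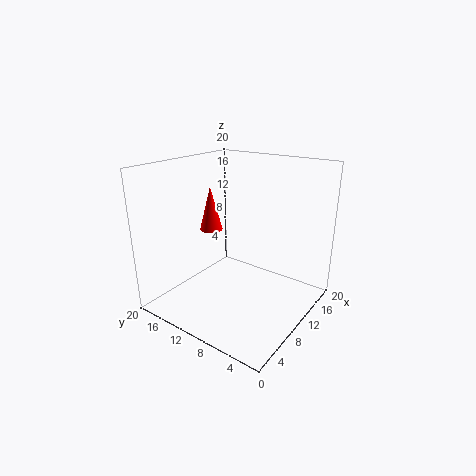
cx = 12.25, cy = 16.75, cz = 9, h = 6.75, color = 'red'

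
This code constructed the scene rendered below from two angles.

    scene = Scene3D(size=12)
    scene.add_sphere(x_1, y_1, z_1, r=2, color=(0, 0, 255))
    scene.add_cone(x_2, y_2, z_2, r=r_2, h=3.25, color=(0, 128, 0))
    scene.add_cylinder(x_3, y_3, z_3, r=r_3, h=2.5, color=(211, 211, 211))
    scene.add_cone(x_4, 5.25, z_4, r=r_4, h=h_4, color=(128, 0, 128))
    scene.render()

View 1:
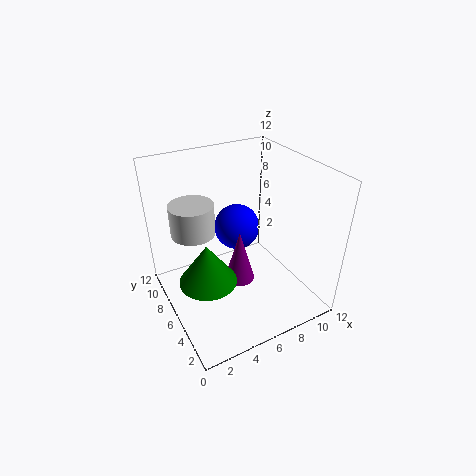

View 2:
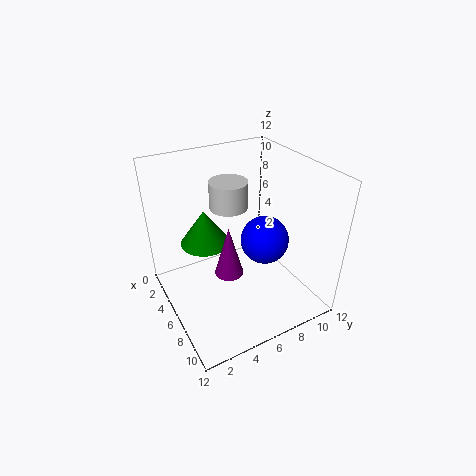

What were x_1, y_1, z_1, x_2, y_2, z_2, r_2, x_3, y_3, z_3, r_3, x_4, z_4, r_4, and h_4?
x_1 = 7; y_1 = 8; z_1 = 5.75; x_2 = 2.5; y_2 = 4.5; z_2 = 4; r_2 = 2.25; x_3 = 2.5; y_3 = 7; z_3 = 7; r_3 = 1.75; x_4 = 5.75; z_4 = 2.5; r_4 = 1.25; h_4 = 4.5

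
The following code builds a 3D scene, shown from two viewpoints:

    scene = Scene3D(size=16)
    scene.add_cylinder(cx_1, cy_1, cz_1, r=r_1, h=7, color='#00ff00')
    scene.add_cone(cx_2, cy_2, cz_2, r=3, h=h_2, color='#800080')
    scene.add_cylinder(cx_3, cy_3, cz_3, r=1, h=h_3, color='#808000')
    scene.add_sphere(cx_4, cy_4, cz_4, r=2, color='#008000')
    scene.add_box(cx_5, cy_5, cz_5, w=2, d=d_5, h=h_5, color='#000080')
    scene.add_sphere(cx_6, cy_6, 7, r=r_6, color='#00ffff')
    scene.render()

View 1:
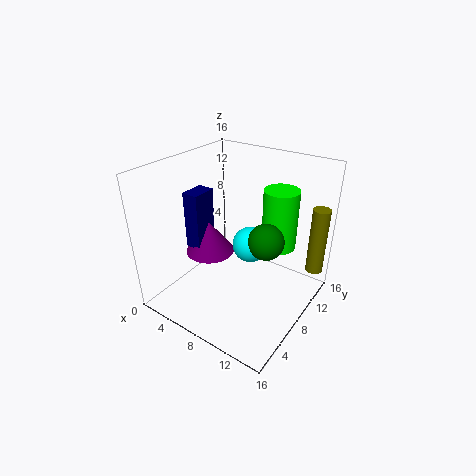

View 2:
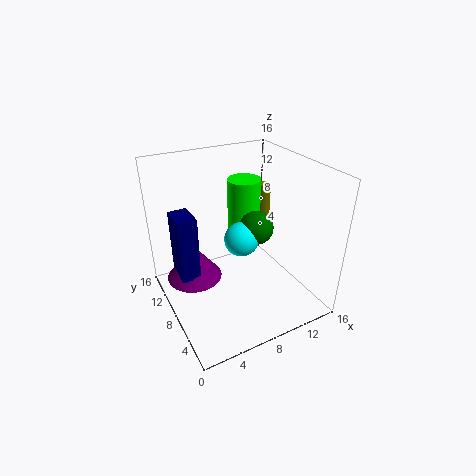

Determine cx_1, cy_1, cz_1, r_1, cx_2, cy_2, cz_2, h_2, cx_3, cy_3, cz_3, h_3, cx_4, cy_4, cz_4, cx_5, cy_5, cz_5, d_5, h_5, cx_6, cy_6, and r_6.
cx_1 = 11; cy_1 = 12; cz_1 = 6; r_1 = 2; cx_2 = 3; cy_2 = 9; cz_2 = 4; h_2 = 4; cx_3 = 15; cy_3 = 14; cz_3 = 3; h_3 = 8; cx_4 = 11; cy_4 = 9; cz_4 = 8; cx_5 = 1; cy_5 = 7; cz_5 = 5; d_5 = 3; h_5 = 7; cx_6 = 9; cy_6 = 9; r_6 = 2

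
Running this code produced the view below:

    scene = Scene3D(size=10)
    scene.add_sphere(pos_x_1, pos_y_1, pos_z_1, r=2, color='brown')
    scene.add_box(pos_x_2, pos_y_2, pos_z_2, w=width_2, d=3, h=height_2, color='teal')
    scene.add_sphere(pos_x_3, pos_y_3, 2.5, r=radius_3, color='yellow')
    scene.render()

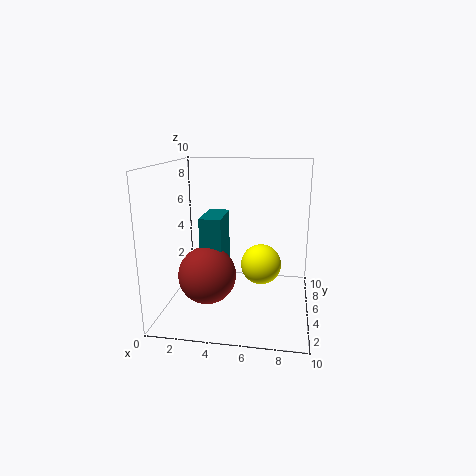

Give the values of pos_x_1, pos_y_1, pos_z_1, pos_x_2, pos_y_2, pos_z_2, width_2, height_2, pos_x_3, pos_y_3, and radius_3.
pos_x_1 = 3
pos_y_1 = 4
pos_z_1 = 2.5
pos_x_2 = 2.5
pos_y_2 = 4
pos_z_2 = 2.5
width_2 = 1.5
height_2 = 4
pos_x_3 = 6.5
pos_y_3 = 6.5
radius_3 = 1.5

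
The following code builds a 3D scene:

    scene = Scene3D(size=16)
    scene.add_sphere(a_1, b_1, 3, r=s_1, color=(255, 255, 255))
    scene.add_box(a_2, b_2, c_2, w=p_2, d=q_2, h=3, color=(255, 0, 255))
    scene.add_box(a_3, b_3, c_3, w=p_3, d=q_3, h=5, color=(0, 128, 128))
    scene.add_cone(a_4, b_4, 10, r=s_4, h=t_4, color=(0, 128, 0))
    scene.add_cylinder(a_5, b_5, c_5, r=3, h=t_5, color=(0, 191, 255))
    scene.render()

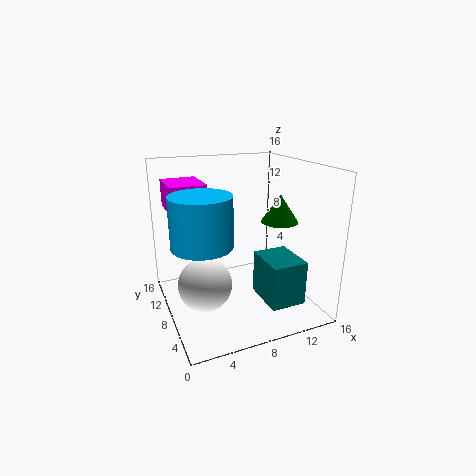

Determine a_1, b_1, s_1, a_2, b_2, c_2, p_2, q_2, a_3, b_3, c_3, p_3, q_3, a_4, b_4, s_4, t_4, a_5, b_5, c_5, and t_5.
a_1 = 4, b_1 = 8, s_1 = 3, a_2 = 1, b_2 = 9, c_2 = 11, p_2 = 4, q_2 = 5, a_3 = 10, b_3 = 3, c_3 = 1, p_3 = 4, q_3 = 5, a_4 = 12, b_4 = 6, s_4 = 2, t_4 = 3, a_5 = 3, b_5 = 5, c_5 = 9, t_5 = 5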